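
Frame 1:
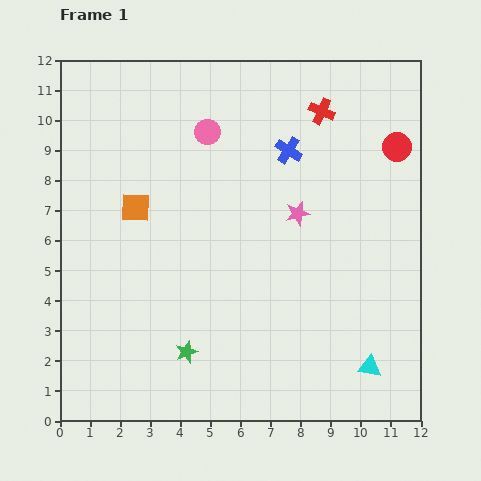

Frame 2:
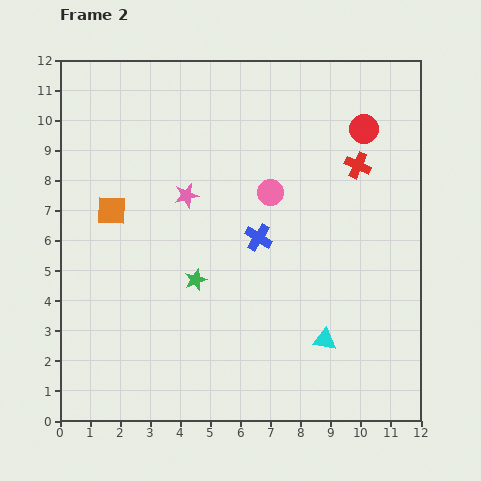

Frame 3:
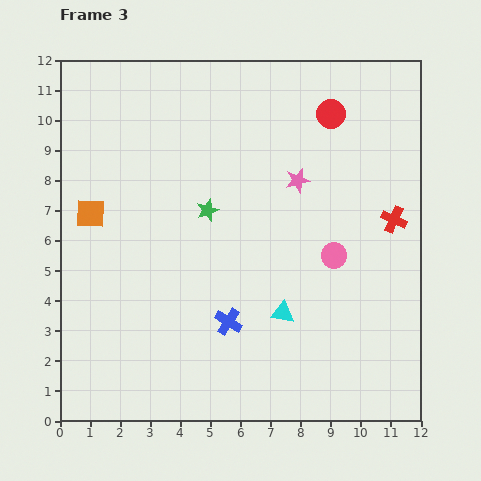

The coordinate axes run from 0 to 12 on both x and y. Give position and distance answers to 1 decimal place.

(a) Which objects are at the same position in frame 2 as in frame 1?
none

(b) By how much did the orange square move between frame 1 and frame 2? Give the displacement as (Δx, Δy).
(-0.8, -0.1)

The orange square was at (2.5, 7.1) in frame 1 and (1.7, 7.0) in frame 2.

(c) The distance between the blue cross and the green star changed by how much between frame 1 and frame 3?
-3.7

Distance in frame 1: 7.5. Distance in frame 3: 3.8.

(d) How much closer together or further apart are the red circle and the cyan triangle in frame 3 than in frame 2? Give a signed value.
-0.3

Distance in frame 2: 7.1. Distance in frame 3: 6.8.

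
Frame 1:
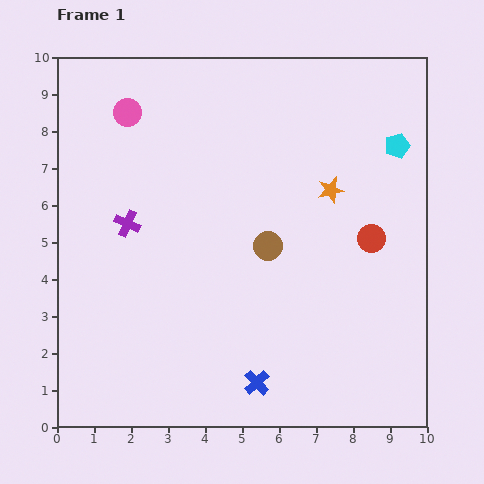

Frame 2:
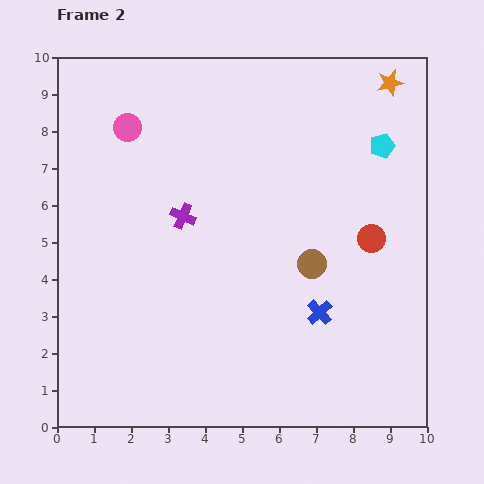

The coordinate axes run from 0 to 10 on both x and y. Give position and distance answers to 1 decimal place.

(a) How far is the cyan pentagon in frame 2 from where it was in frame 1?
0.4

The cyan pentagon moved from (9.2, 7.6) to (8.8, 7.6), a distance of √(0.4² + 0.0²) ≈ 0.4.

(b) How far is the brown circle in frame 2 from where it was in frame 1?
1.3

The brown circle moved from (5.7, 4.9) to (6.9, 4.4), a distance of √(1.2² + 0.5²) ≈ 1.3.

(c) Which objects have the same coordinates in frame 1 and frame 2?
the red circle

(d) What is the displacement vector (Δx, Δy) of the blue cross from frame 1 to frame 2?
(1.7, 1.9)

The blue cross was at (5.4, 1.2) in frame 1 and (7.1, 3.1) in frame 2.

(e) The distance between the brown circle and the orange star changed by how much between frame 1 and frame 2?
+3.0

Distance in frame 1: 2.3. Distance in frame 2: 5.3.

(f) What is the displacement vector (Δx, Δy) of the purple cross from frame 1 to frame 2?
(1.5, 0.2)

The purple cross was at (1.9, 5.5) in frame 1 and (3.4, 5.7) in frame 2.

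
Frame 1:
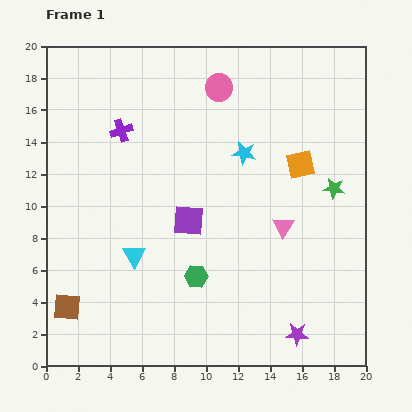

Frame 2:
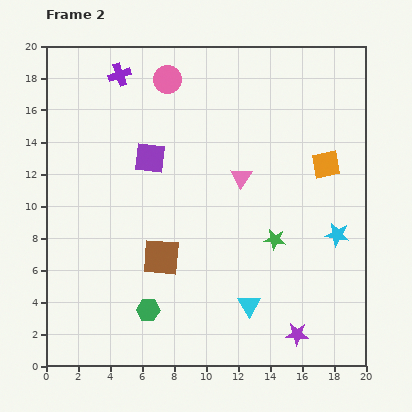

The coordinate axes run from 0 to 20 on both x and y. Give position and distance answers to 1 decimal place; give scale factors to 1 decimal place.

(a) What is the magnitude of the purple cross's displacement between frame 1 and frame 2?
3.5

The purple cross moved from (4.7, 14.7) to (4.6, 18.2), a distance of √(0.1² + 3.5²) ≈ 3.5.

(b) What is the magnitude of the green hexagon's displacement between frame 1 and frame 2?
3.7

The green hexagon moved from (9.4, 5.6) to (6.4, 3.5), a distance of √(3.0² + 2.1²) ≈ 3.7.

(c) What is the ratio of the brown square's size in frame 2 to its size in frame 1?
1.3×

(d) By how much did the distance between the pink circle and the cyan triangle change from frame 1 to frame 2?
+3.2

Distance in frame 1: 11.8. Distance in frame 2: 15.0.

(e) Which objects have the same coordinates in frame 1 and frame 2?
the purple star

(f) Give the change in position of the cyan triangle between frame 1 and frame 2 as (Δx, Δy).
(7.2, -3.1)

The cyan triangle was at (5.5, 6.9) in frame 1 and (12.7, 3.8) in frame 2.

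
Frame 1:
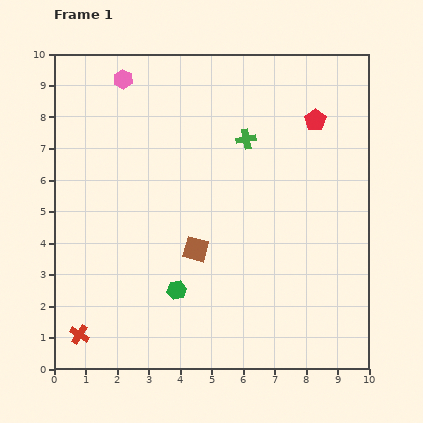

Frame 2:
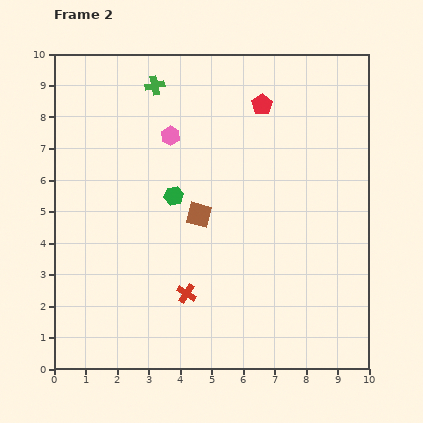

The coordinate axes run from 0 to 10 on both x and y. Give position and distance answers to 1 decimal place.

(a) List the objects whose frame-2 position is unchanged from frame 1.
none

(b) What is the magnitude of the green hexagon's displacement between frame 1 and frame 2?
3.0

The green hexagon moved from (3.9, 2.5) to (3.8, 5.5), a distance of √(0.1² + 3.0²) ≈ 3.0.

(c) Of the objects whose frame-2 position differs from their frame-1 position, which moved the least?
the brown square

(moved 1.1)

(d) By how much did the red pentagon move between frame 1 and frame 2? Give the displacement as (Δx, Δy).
(-1.7, 0.5)

The red pentagon was at (8.3, 7.9) in frame 1 and (6.6, 8.4) in frame 2.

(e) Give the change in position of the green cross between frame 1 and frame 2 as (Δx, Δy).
(-2.9, 1.7)

The green cross was at (6.1, 7.3) in frame 1 and (3.2, 9.0) in frame 2.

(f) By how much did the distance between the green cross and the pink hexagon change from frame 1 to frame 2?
-2.6

Distance in frame 1: 4.3. Distance in frame 2: 1.7.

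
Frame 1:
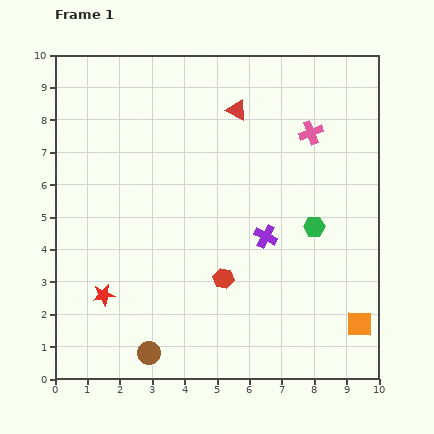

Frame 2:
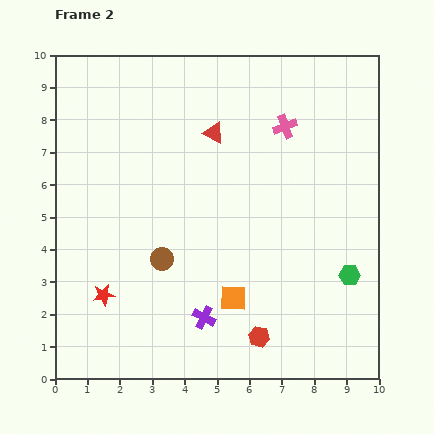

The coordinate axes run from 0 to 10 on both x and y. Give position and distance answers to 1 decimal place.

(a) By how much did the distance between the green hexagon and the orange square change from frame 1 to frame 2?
+0.4

Distance in frame 1: 3.3. Distance in frame 2: 3.7.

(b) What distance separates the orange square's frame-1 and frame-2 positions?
4.0

The orange square moved from (9.4, 1.7) to (5.5, 2.5), a distance of √(3.9² + 0.8²) ≈ 4.0.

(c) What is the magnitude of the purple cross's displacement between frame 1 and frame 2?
3.1

The purple cross moved from (6.5, 4.4) to (4.6, 1.9), a distance of √(1.9² + 2.5²) ≈ 3.1.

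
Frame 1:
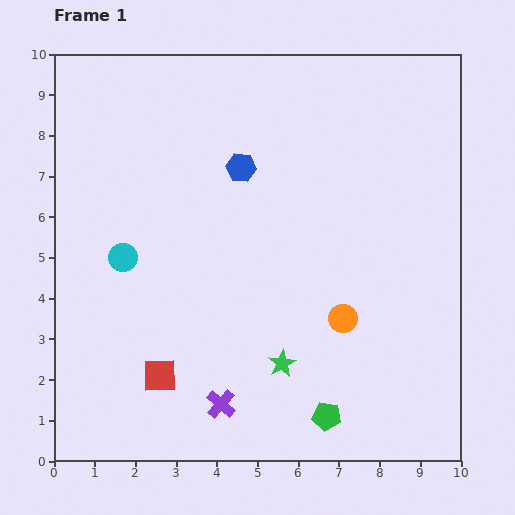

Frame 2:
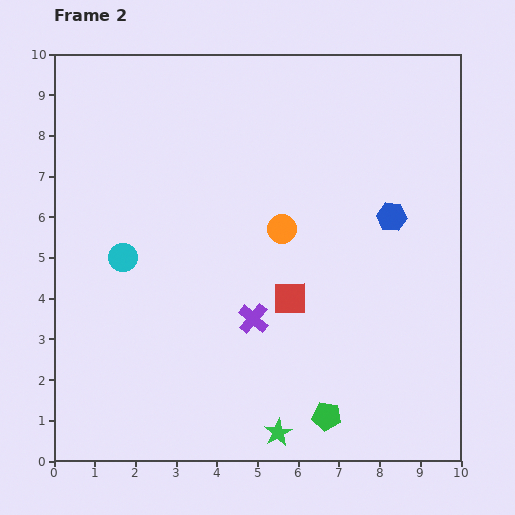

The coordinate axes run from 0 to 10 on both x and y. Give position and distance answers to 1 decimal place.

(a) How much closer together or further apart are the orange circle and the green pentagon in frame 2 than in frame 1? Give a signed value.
+2.3

Distance in frame 1: 2.4. Distance in frame 2: 4.7.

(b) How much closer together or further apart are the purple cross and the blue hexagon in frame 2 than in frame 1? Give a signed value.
-1.6

Distance in frame 1: 5.8. Distance in frame 2: 4.2.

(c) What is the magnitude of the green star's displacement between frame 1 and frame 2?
1.7

The green star moved from (5.6, 2.4) to (5.5, 0.7), a distance of √(0.1² + 1.7²) ≈ 1.7.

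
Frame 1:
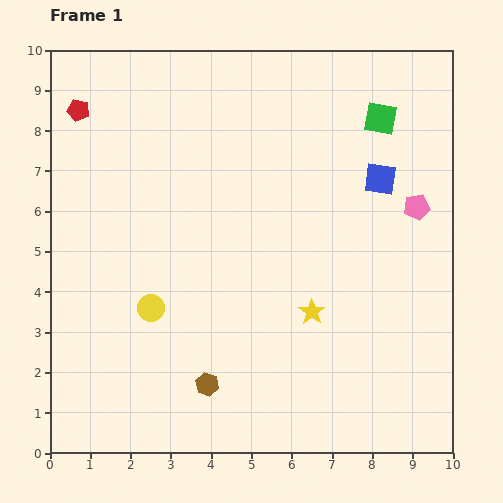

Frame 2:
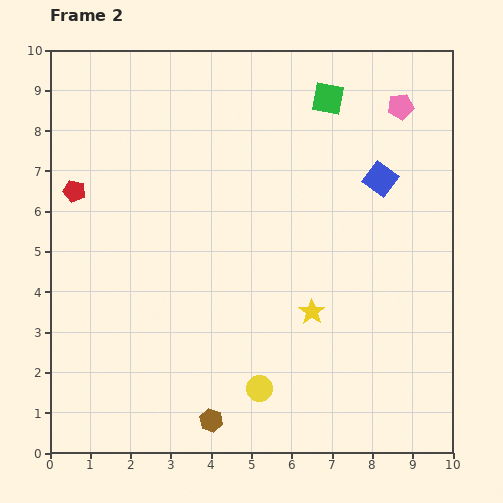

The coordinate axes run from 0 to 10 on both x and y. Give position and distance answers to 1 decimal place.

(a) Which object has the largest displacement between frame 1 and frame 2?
the yellow circle

(moved 3.4; next 2.5)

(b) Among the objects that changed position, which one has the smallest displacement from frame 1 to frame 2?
the brown hexagon

(moved 0.9)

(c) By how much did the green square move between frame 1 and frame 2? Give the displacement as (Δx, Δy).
(-1.3, 0.5)

The green square was at (8.2, 8.3) in frame 1 and (6.9, 8.8) in frame 2.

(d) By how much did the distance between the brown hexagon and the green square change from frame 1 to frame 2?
+0.6

Distance in frame 1: 7.9. Distance in frame 2: 8.5.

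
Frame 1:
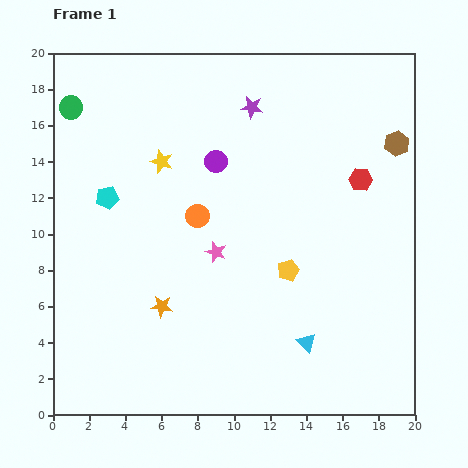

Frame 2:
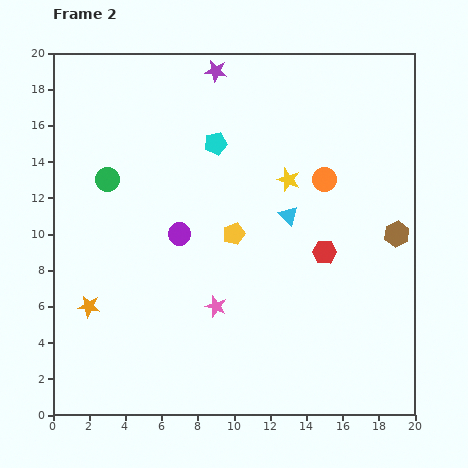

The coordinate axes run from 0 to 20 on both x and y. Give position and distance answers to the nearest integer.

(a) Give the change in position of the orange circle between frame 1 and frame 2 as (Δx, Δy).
(7, 2)

The orange circle was at (8, 11) in frame 1 and (15, 13) in frame 2.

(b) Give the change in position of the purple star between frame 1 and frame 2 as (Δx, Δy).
(-2, 2)

The purple star was at (11, 17) in frame 1 and (9, 19) in frame 2.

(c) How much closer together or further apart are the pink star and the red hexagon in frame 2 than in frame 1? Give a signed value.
-2

Distance in frame 1: 9. Distance in frame 2: 7.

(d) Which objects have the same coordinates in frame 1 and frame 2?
none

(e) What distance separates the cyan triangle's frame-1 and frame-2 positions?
7

The cyan triangle moved from (14, 4) to (13, 11), a distance of √(1² + 7²) ≈ 7.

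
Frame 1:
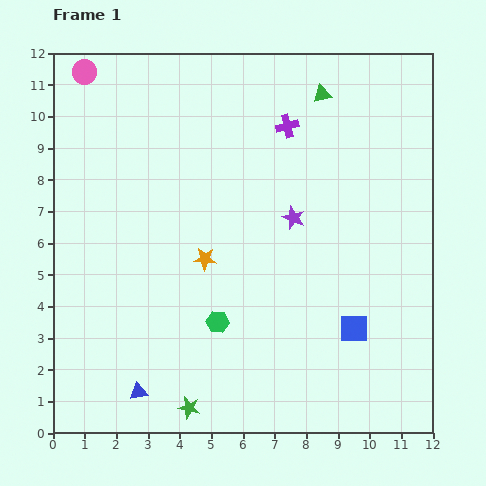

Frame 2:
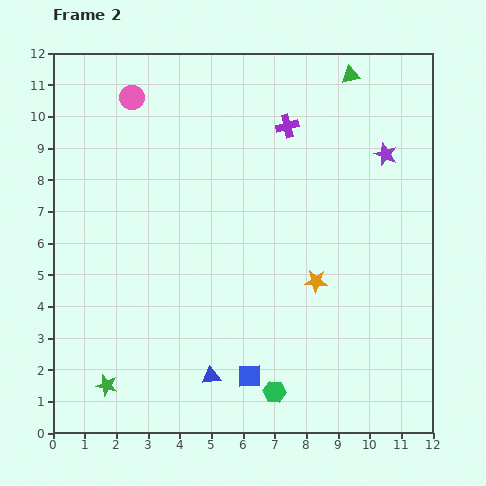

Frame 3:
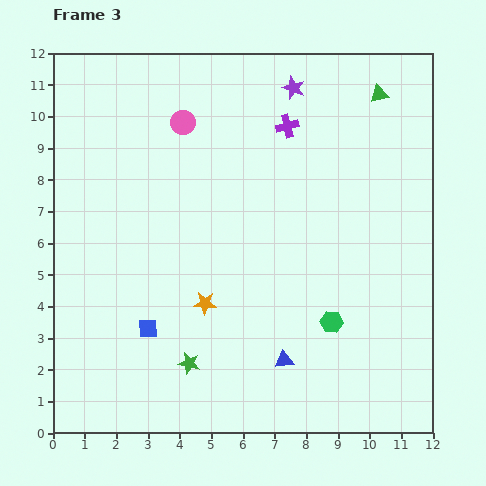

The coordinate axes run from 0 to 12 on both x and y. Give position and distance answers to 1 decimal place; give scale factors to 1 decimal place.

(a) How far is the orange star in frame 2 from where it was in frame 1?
3.6

The orange star moved from (4.8, 5.5) to (8.3, 4.8), a distance of √(3.5² + 0.7²) ≈ 3.6.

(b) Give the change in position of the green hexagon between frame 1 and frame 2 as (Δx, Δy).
(1.8, -2.2)

The green hexagon was at (5.2, 3.5) in frame 1 and (7.0, 1.3) in frame 2.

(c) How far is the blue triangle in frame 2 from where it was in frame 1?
2.4

The blue triangle moved from (2.7, 1.3) to (5.0, 1.8), a distance of √(2.3² + 0.5²) ≈ 2.4.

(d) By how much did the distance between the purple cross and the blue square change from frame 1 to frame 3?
+1.1

Distance in frame 1: 6.7. Distance in frame 3: 7.8.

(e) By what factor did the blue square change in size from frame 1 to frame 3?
0.7×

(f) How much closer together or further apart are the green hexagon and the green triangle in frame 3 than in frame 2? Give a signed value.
-2.9

Distance in frame 2: 10.3. Distance in frame 3: 7.4.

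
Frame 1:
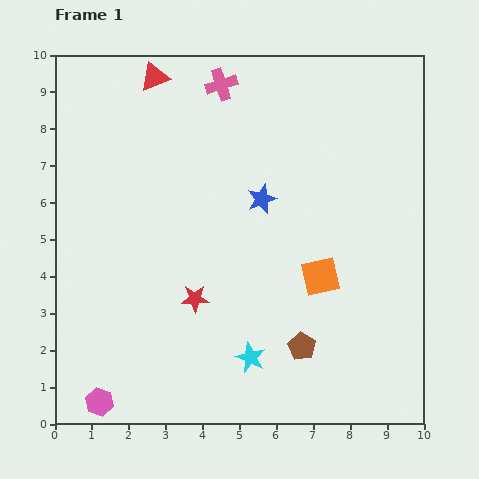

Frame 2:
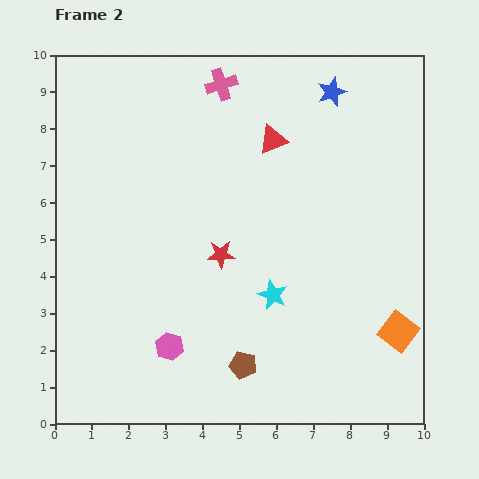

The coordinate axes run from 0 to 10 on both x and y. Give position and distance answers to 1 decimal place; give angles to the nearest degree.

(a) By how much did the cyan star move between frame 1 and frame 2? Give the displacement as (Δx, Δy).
(0.6, 1.7)

The cyan star was at (5.3, 1.8) in frame 1 and (5.9, 3.5) in frame 2.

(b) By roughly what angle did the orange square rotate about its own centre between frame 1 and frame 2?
40° counter-clockwise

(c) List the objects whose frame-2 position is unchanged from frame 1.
the pink cross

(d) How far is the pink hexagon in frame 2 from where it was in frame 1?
2.4

The pink hexagon moved from (1.2, 0.6) to (3.1, 2.1), a distance of √(1.9² + 1.5²) ≈ 2.4.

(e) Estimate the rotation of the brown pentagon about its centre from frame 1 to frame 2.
17° counter-clockwise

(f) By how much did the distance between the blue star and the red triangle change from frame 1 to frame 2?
-2.3

Distance in frame 1: 4.4. Distance in frame 2: 2.1.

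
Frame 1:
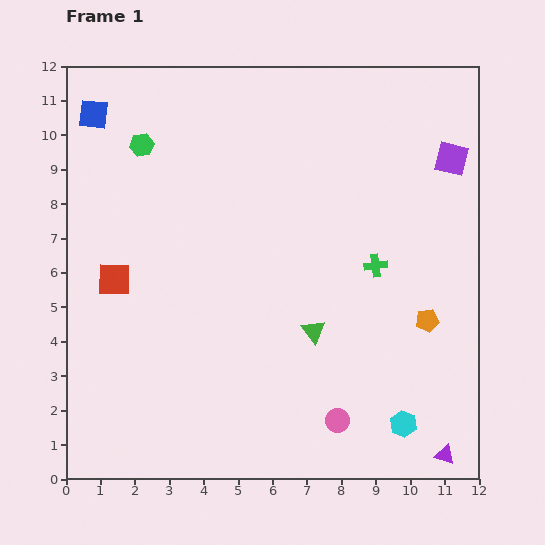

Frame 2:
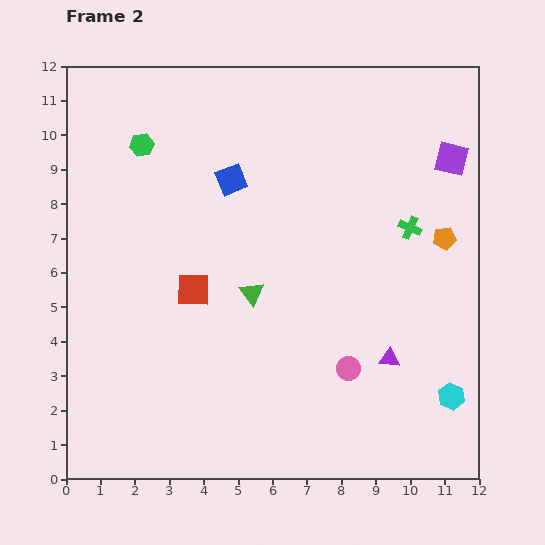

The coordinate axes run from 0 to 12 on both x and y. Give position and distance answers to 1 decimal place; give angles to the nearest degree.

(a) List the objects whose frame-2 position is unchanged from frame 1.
the purple square, the green hexagon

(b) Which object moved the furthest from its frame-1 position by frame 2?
the blue square

(moved 4.4; next 3.2)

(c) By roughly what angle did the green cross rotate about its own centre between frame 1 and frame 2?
31° clockwise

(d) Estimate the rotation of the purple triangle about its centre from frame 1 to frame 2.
15° counter-clockwise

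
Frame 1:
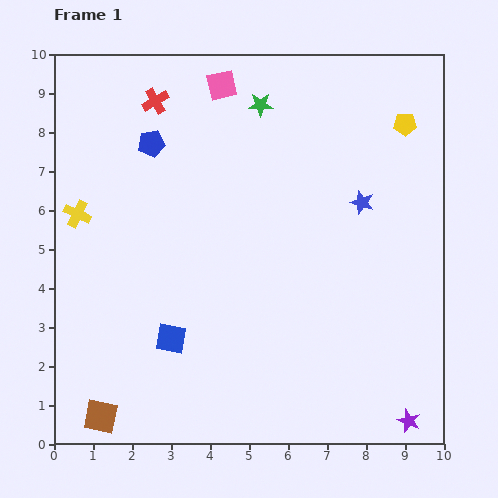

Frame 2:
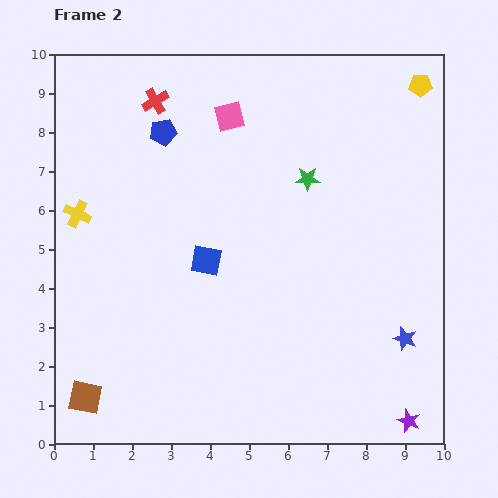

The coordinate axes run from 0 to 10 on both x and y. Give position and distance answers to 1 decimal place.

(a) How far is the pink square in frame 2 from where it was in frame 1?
0.8

The pink square moved from (4.3, 9.2) to (4.5, 8.4), a distance of √(0.2² + 0.8²) ≈ 0.8.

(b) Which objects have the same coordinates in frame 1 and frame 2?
the purple star, the red cross, the yellow cross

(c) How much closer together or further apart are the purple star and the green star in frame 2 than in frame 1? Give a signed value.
-2.2

Distance in frame 1: 8.9. Distance in frame 2: 6.7.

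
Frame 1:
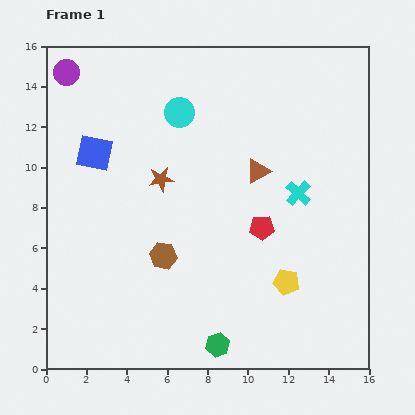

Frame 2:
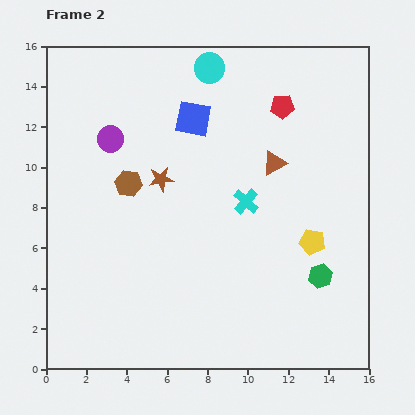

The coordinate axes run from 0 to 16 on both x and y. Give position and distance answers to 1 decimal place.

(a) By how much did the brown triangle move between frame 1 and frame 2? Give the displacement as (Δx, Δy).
(0.8, 0.4)

The brown triangle was at (10.5, 9.8) in frame 1 and (11.3, 10.2) in frame 2.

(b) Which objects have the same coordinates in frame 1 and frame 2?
the brown star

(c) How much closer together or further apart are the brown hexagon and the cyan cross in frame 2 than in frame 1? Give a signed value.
-1.5

Distance in frame 1: 7.4. Distance in frame 2: 5.9.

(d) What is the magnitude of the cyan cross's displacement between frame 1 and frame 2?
2.6

The cyan cross moved from (12.5, 8.7) to (9.9, 8.3), a distance of √(2.6² + 0.4²) ≈ 2.6.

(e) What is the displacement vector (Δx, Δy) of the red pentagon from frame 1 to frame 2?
(1.0, 6.0)

The red pentagon was at (10.7, 7.0) in frame 1 and (11.7, 13.0) in frame 2.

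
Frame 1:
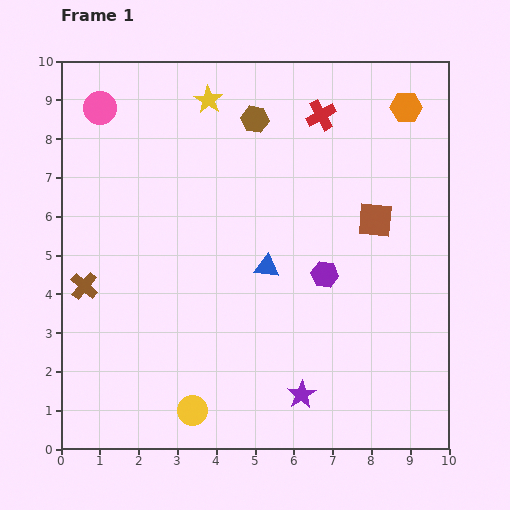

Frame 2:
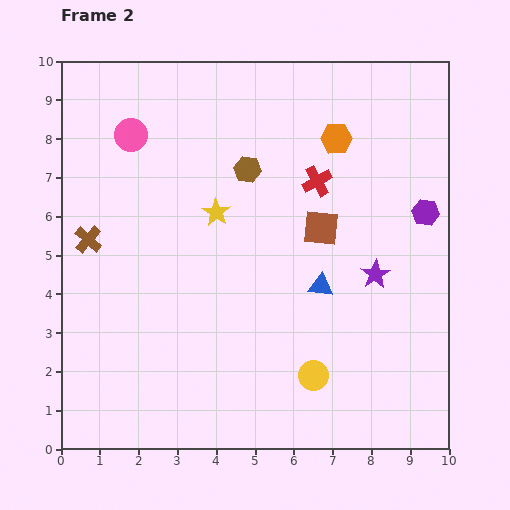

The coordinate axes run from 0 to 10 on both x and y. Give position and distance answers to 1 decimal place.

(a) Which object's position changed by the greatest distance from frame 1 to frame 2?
the purple star

(moved 3.6; next 3.2)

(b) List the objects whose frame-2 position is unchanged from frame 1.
none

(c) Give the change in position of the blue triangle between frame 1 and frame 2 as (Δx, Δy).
(1.4, -0.5)

The blue triangle was at (5.3, 4.7) in frame 1 and (6.7, 4.2) in frame 2.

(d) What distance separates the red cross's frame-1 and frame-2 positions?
1.7

The red cross moved from (6.7, 8.6) to (6.6, 6.9), a distance of √(0.1² + 1.7²) ≈ 1.7.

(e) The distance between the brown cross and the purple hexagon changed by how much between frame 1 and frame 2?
+2.5

Distance in frame 1: 6.2. Distance in frame 2: 8.7.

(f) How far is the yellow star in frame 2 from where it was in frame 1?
2.9

The yellow star moved from (3.8, 9.0) to (4.0, 6.1), a distance of √(0.2² + 2.9²) ≈ 2.9.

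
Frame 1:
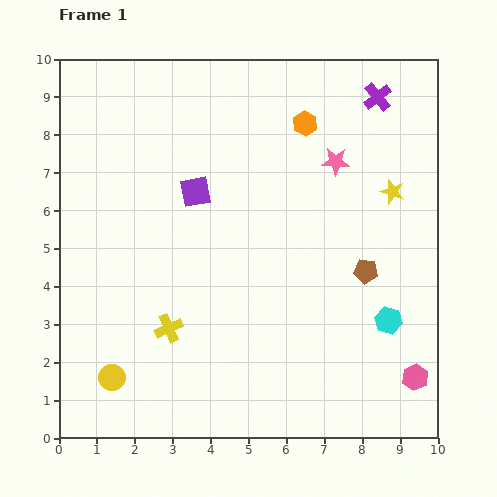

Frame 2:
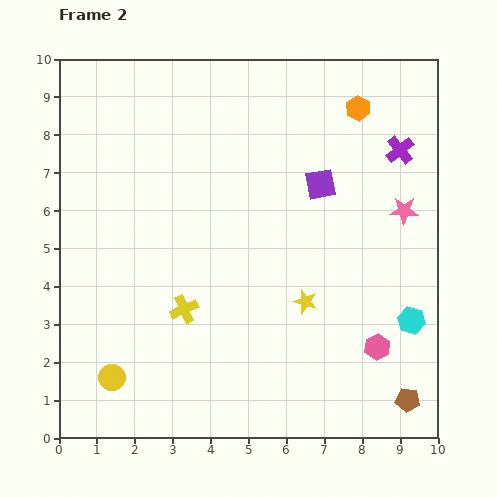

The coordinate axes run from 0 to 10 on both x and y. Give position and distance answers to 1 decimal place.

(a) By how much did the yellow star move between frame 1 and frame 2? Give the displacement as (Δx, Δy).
(-2.3, -2.9)

The yellow star was at (8.8, 6.5) in frame 1 and (6.5, 3.6) in frame 2.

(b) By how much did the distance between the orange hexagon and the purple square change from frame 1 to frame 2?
-1.2

Distance in frame 1: 3.4. Distance in frame 2: 2.2.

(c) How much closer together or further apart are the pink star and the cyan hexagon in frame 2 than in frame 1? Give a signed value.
-1.5

Distance in frame 1: 4.4. Distance in frame 2: 2.9.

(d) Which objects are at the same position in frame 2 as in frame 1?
the yellow circle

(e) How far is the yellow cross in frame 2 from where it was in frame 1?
0.6

The yellow cross moved from (2.9, 2.9) to (3.3, 3.4), a distance of √(0.4² + 0.5²) ≈ 0.6.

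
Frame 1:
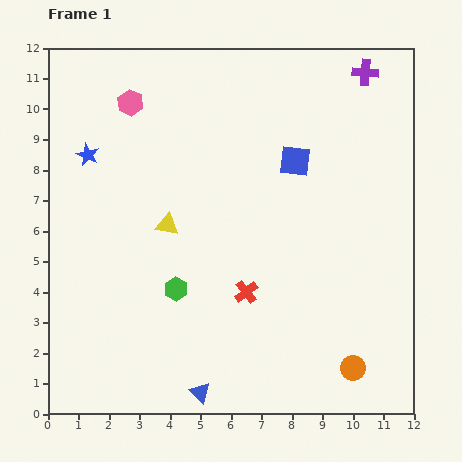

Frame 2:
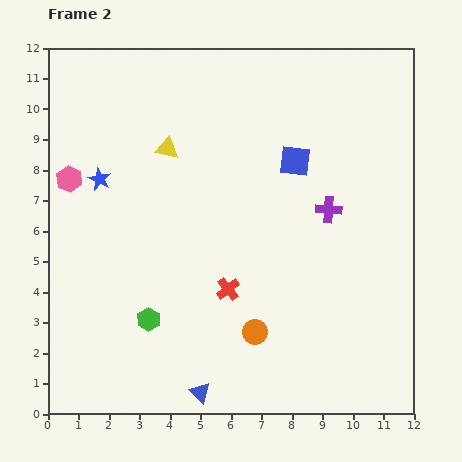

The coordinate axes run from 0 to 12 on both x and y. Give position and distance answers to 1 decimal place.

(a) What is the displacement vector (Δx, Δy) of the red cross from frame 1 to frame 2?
(-0.6, 0.1)

The red cross was at (6.5, 4.0) in frame 1 and (5.9, 4.1) in frame 2.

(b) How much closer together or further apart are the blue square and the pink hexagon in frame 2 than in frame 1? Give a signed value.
+1.7

Distance in frame 1: 5.7. Distance in frame 2: 7.4.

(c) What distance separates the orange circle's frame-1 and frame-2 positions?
3.4

The orange circle moved from (10.0, 1.5) to (6.8, 2.7), a distance of √(3.2² + 1.2²) ≈ 3.4.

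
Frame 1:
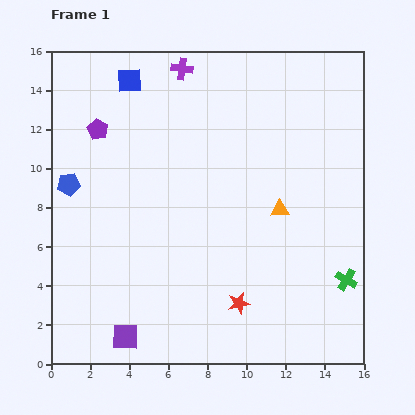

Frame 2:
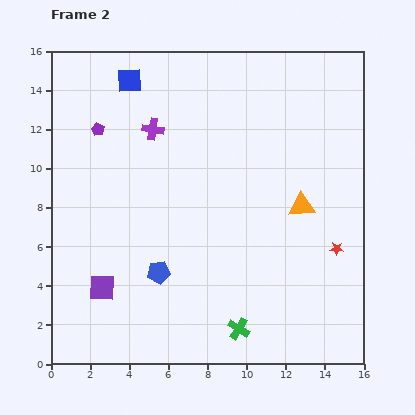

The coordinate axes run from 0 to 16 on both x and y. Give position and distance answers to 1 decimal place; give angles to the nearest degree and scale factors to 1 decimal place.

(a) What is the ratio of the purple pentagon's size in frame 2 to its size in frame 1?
0.6×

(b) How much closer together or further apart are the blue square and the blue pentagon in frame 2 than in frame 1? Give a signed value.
+3.8

Distance in frame 1: 6.1. Distance in frame 2: 9.9.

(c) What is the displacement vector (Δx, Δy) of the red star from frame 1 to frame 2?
(5.0, 2.8)

The red star was at (9.6, 3.1) in frame 1 and (14.6, 5.9) in frame 2.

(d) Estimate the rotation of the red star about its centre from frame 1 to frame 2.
19° clockwise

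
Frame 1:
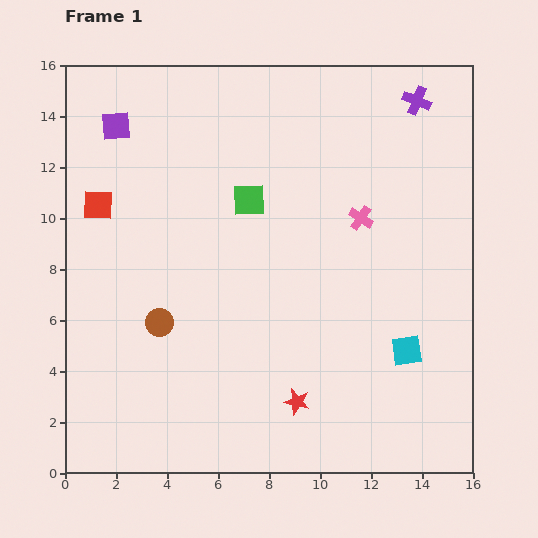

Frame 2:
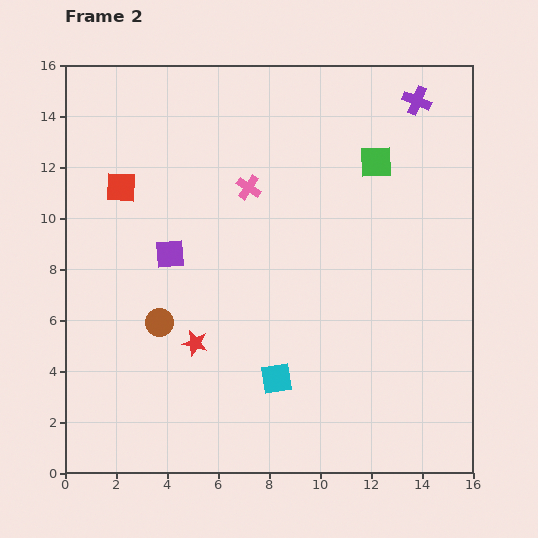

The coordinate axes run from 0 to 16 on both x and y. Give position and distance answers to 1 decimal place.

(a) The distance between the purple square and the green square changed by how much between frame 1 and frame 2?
+2.9

Distance in frame 1: 6.0. Distance in frame 2: 8.9.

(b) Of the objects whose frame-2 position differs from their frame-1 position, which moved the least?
the red square

(moved 1.1)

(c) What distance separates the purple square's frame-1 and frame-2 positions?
5.4

The purple square moved from (2.0, 13.6) to (4.1, 8.6), a distance of √(2.1² + 5.0²) ≈ 5.4.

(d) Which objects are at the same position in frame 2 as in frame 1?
the brown circle, the purple cross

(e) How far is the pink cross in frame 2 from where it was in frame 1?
4.6

The pink cross moved from (11.6, 10.0) to (7.2, 11.2), a distance of √(4.4² + 1.2²) ≈ 4.6.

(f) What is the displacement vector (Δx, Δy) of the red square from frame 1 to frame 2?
(0.9, 0.7)

The red square was at (1.3, 10.5) in frame 1 and (2.2, 11.2) in frame 2.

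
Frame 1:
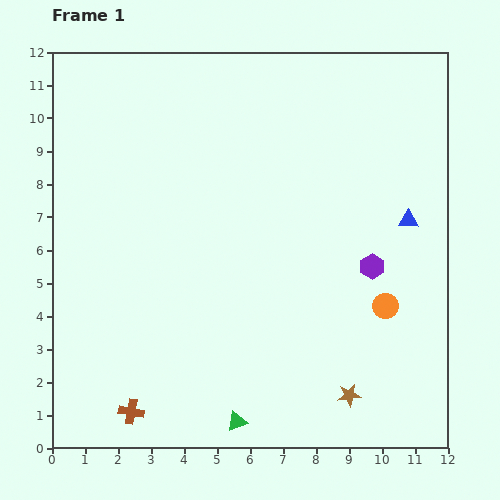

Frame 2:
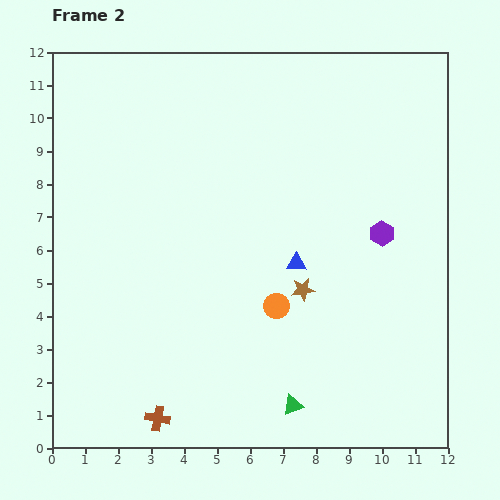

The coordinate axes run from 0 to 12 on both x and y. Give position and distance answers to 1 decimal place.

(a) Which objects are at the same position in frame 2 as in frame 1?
none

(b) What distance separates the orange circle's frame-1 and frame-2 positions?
3.3

The orange circle moved from (10.1, 4.3) to (6.8, 4.3), a distance of √(3.3² + 0.0²) ≈ 3.3.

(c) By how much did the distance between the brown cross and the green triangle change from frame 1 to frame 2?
+0.9

Distance in frame 1: 3.2. Distance in frame 2: 4.1.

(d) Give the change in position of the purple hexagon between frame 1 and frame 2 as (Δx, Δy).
(0.3, 1.0)

The purple hexagon was at (9.7, 5.5) in frame 1 and (10.0, 6.5) in frame 2.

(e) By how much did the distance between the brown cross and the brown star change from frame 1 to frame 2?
-0.7

Distance in frame 1: 6.6. Distance in frame 2: 5.9.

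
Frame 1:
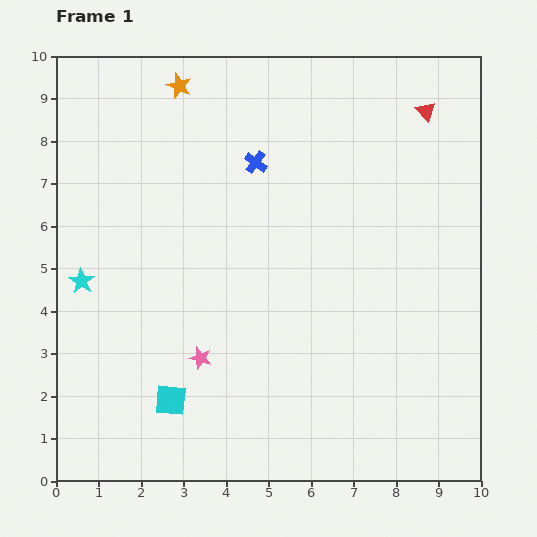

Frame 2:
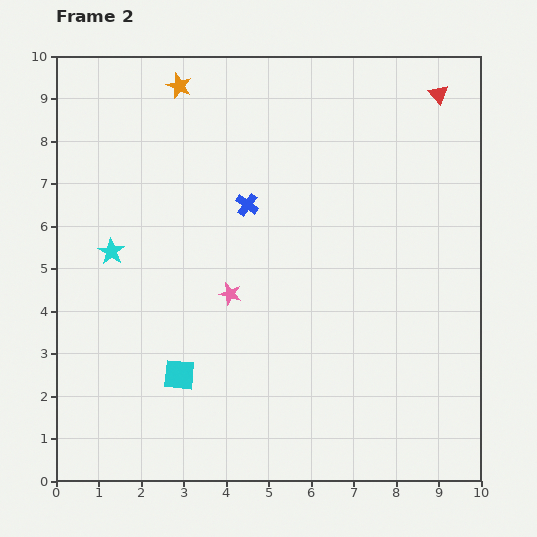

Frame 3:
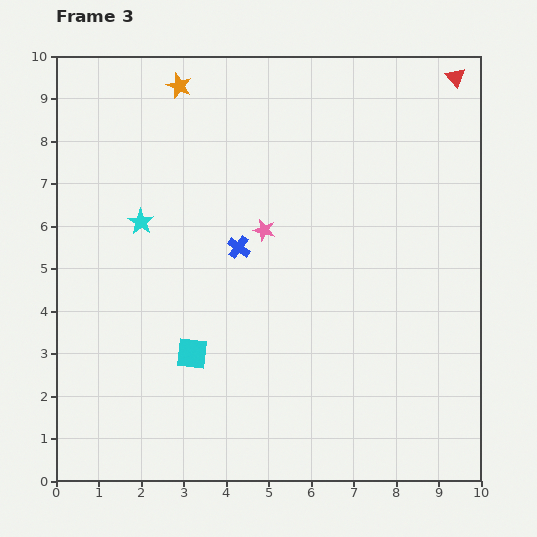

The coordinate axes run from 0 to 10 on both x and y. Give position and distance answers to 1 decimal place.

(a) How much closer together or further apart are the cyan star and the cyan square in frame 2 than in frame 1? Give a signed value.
-0.2

Distance in frame 1: 3.5. Distance in frame 2: 3.3.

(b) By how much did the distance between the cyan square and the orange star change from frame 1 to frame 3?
-1.1

Distance in frame 1: 7.4. Distance in frame 3: 6.3.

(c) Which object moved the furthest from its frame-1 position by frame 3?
the pink star

(moved 3.4; next 2.0)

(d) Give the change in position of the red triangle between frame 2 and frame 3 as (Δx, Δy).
(0.4, 0.4)

The red triangle was at (9.0, 9.1) in frame 2 and (9.4, 9.5) in frame 3.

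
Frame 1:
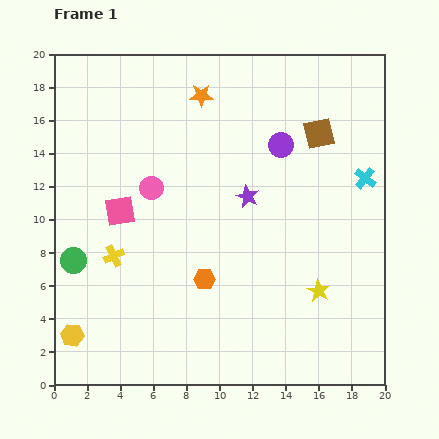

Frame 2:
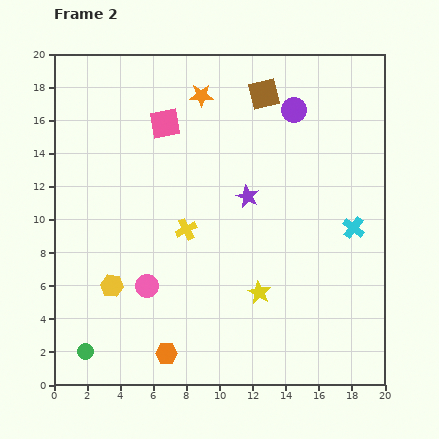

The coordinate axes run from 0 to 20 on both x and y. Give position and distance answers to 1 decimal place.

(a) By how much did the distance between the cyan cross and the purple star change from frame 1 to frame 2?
-0.5

Distance in frame 1: 7.2. Distance in frame 2: 6.7.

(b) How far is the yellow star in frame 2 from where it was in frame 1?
3.6

The yellow star moved from (16.0, 5.7) to (12.4, 5.6), a distance of √(3.6² + 0.1²) ≈ 3.6.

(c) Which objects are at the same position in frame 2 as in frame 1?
the orange star, the purple star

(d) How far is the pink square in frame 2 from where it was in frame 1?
5.9

The pink square moved from (4.0, 10.5) to (6.7, 15.8), a distance of √(2.7² + 5.3²) ≈ 5.9.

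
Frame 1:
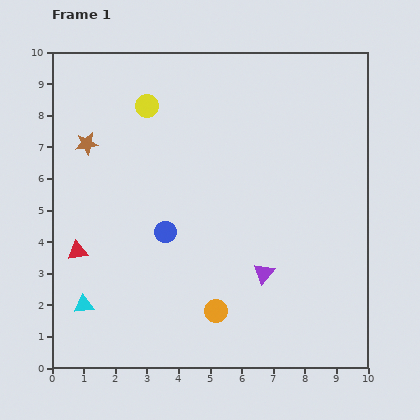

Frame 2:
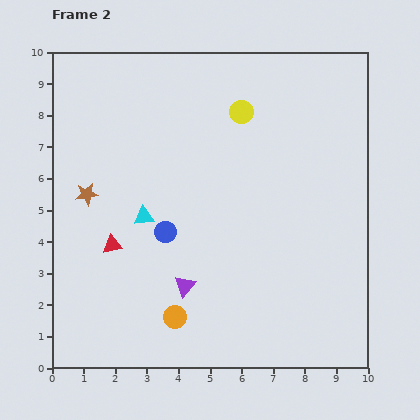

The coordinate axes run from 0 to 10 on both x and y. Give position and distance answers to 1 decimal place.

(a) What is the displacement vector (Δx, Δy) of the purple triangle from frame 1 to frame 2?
(-2.5, -0.4)

The purple triangle was at (6.7, 3.0) in frame 1 and (4.2, 2.6) in frame 2.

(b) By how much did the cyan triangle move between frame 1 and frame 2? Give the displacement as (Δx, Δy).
(1.9, 2.8)

The cyan triangle was at (1.0, 2.0) in frame 1 and (2.9, 4.8) in frame 2.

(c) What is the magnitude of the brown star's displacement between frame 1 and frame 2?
1.6

The brown star moved from (1.1, 7.1) to (1.1, 5.5), a distance of √(0.0² + 1.6²) ≈ 1.6.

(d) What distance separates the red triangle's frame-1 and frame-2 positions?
1.1

The red triangle moved from (0.8, 3.7) to (1.9, 3.9), a distance of √(1.1² + 0.2²) ≈ 1.1.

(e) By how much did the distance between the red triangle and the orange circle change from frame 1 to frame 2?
-1.8

Distance in frame 1: 4.8. Distance in frame 2: 3.0.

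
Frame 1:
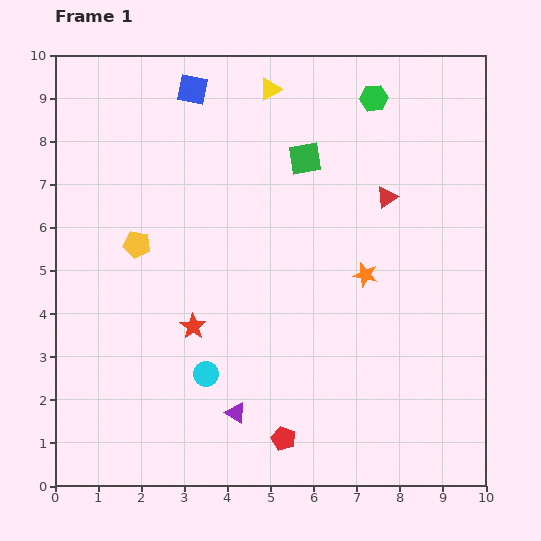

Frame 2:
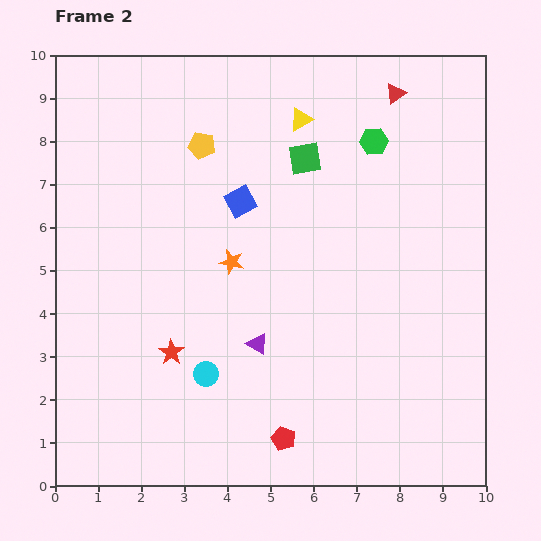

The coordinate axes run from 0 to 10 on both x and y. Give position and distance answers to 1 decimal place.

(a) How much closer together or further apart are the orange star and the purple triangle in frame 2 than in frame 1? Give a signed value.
-2.4

Distance in frame 1: 4.4. Distance in frame 2: 2.0.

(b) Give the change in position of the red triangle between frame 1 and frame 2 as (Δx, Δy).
(0.2, 2.4)

The red triangle was at (7.7, 6.7) in frame 1 and (7.9, 9.1) in frame 2.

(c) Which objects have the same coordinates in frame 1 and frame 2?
the red pentagon, the green square, the cyan circle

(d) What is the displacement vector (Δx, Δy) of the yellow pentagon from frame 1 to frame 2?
(1.5, 2.3)

The yellow pentagon was at (1.9, 5.6) in frame 1 and (3.4, 7.9) in frame 2.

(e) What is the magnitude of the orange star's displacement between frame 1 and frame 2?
3.1

The orange star moved from (7.2, 4.9) to (4.1, 5.2), a distance of √(3.1² + 0.3²) ≈ 3.1.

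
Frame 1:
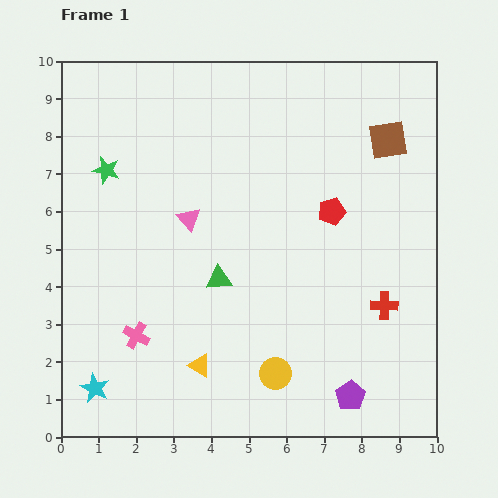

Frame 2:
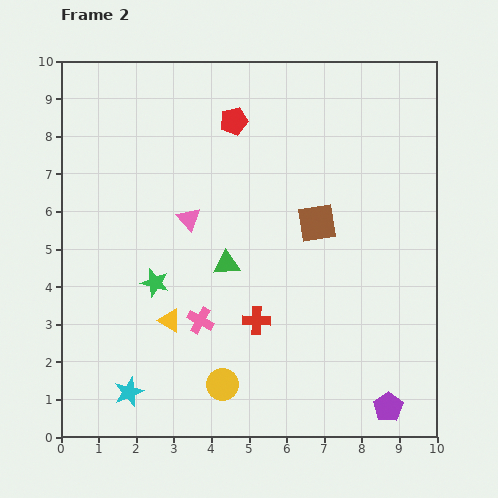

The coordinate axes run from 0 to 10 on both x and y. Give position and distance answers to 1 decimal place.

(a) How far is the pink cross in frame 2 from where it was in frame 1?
1.7

The pink cross moved from (2.0, 2.7) to (3.7, 3.1), a distance of √(1.7² + 0.4²) ≈ 1.7.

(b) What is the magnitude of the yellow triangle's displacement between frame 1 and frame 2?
1.4

The yellow triangle moved from (3.7, 1.9) to (2.9, 3.1), a distance of √(0.8² + 1.2²) ≈ 1.4.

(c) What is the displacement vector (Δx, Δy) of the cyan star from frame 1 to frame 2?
(0.9, -0.1)

The cyan star was at (0.9, 1.3) in frame 1 and (1.8, 1.2) in frame 2.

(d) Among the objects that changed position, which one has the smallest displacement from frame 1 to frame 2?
the green triangle

(moved 0.4)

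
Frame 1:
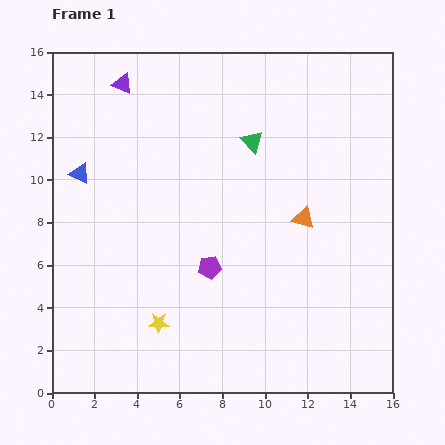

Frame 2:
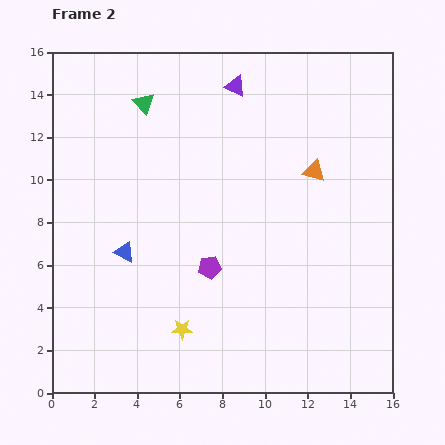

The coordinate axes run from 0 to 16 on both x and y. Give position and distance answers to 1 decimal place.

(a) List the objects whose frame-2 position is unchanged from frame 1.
the purple pentagon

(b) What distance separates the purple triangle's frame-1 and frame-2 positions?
5.3

The purple triangle moved from (3.3, 14.5) to (8.6, 14.4), a distance of √(5.3² + 0.1²) ≈ 5.3.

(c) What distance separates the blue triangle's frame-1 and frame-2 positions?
4.3

The blue triangle moved from (1.3, 10.3) to (3.4, 6.6), a distance of √(2.1² + 3.7²) ≈ 4.3.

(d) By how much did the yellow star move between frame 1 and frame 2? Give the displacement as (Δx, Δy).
(1.1, -0.3)

The yellow star was at (5.0, 3.3) in frame 1 and (6.1, 3.0) in frame 2.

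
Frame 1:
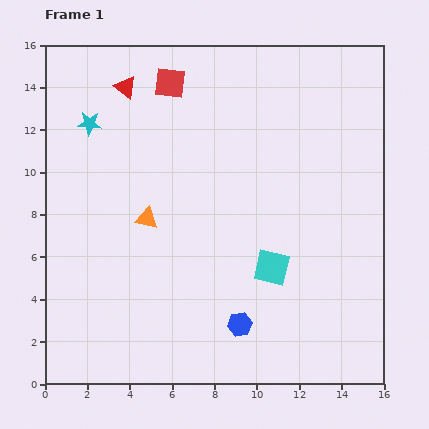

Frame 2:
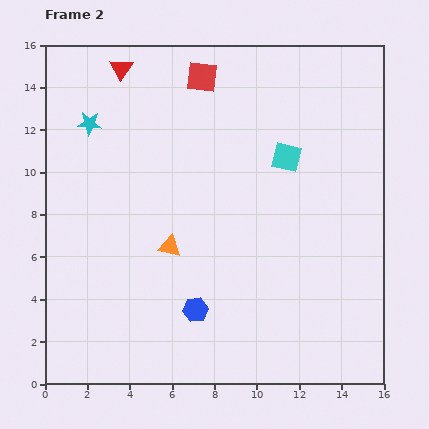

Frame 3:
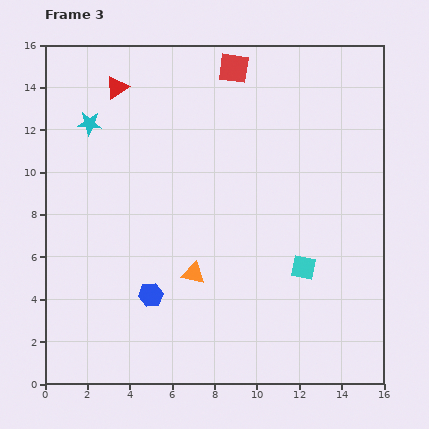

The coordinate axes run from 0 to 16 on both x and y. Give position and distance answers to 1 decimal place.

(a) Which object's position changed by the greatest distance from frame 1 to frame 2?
the cyan square

(moved 5.2; next 2.2)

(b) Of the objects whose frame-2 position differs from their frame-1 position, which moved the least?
the red triangle

(moved 0.9)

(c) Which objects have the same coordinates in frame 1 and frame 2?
the cyan star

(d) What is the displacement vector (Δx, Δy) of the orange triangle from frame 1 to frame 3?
(2.2, -2.6)

The orange triangle was at (4.8, 7.8) in frame 1 and (7.0, 5.2) in frame 3.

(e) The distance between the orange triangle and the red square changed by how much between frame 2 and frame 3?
+1.8

Distance in frame 2: 8.1. Distance in frame 3: 9.9.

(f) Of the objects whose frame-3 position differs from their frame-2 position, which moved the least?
the red triangle

(moved 0.9)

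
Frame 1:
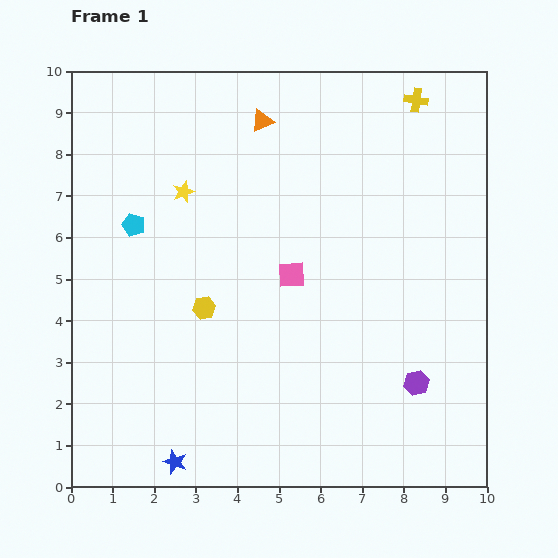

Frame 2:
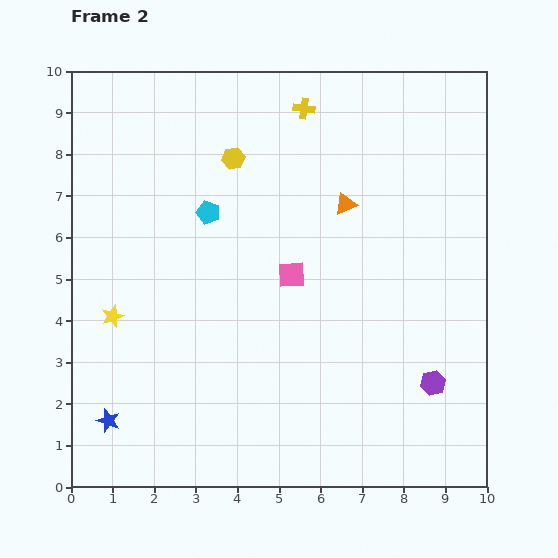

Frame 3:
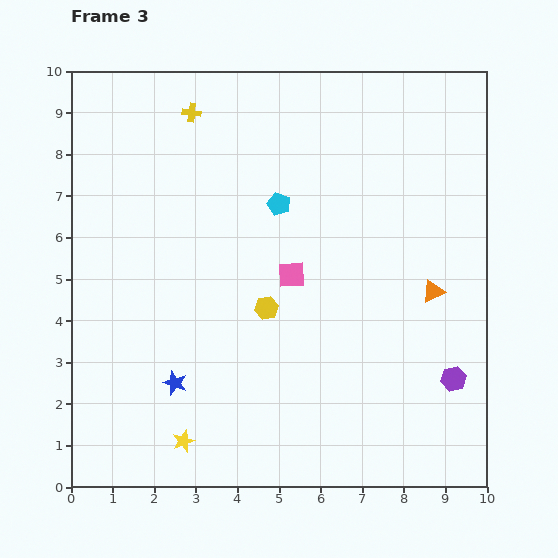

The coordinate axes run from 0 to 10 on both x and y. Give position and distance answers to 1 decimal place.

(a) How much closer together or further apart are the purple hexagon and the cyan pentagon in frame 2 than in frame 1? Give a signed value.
-1.0

Distance in frame 1: 7.8. Distance in frame 2: 6.8.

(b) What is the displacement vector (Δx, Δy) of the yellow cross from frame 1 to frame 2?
(-2.7, -0.2)

The yellow cross was at (8.3, 9.3) in frame 1 and (5.6, 9.1) in frame 2.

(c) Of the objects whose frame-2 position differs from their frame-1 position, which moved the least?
the purple hexagon

(moved 0.4)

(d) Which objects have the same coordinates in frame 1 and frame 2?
the pink square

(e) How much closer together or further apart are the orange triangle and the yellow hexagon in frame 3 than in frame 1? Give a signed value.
-0.7

Distance in frame 1: 4.7. Distance in frame 3: 4.0.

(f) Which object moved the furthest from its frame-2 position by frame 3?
the yellow hexagon

(moved 3.7; next 3.4)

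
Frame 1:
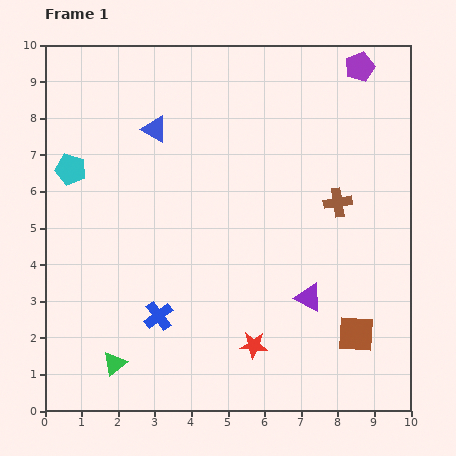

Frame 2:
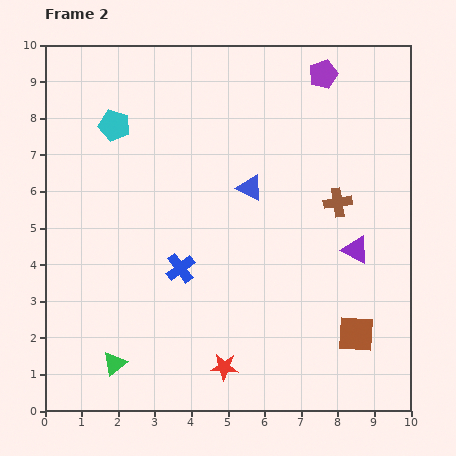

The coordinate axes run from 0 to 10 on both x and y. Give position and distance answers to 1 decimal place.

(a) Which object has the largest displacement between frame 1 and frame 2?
the blue triangle

(moved 3.1; next 1.8)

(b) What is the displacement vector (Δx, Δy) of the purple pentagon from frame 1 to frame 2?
(-1.0, -0.2)

The purple pentagon was at (8.6, 9.4) in frame 1 and (7.6, 9.2) in frame 2.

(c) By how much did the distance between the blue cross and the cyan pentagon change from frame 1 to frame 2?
-0.4

Distance in frame 1: 4.7. Distance in frame 2: 4.3.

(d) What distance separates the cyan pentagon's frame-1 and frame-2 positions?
1.7

The cyan pentagon moved from (0.7, 6.6) to (1.9, 7.8), a distance of √(1.2² + 1.2²) ≈ 1.7.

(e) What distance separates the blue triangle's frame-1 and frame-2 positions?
3.1

The blue triangle moved from (3.0, 7.7) to (5.6, 6.1), a distance of √(2.6² + 1.6²) ≈ 3.1.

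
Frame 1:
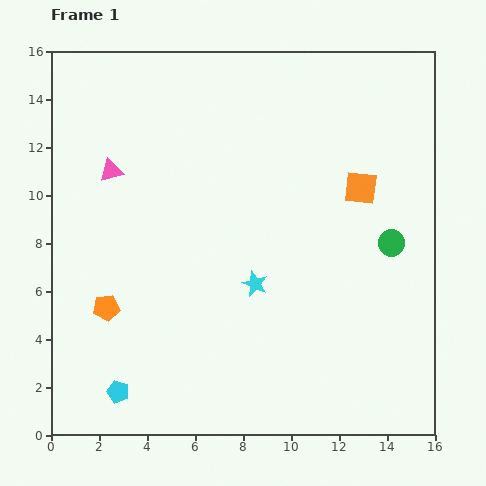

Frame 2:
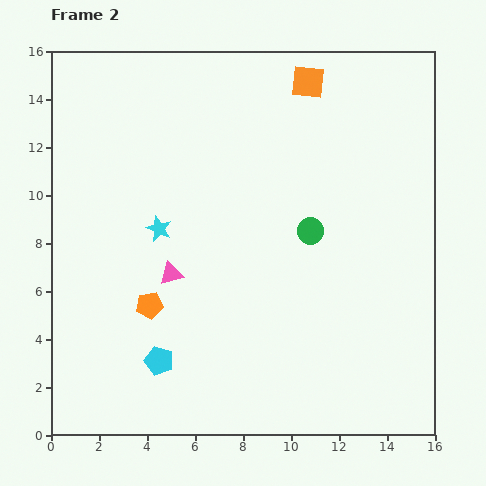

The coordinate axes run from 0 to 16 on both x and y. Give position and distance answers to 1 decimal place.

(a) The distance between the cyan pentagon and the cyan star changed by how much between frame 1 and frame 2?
-1.8

Distance in frame 1: 7.3. Distance in frame 2: 5.5.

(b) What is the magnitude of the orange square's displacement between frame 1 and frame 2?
4.9

The orange square moved from (12.9, 10.3) to (10.7, 14.7), a distance of √(2.2² + 4.4²) ≈ 4.9.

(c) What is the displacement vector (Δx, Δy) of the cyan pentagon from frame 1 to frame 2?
(1.7, 1.3)

The cyan pentagon was at (2.8, 1.8) in frame 1 and (4.5, 3.1) in frame 2.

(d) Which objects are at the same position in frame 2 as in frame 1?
none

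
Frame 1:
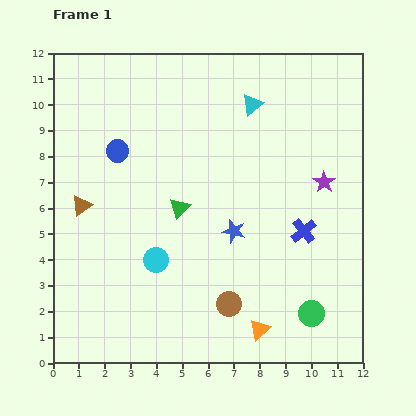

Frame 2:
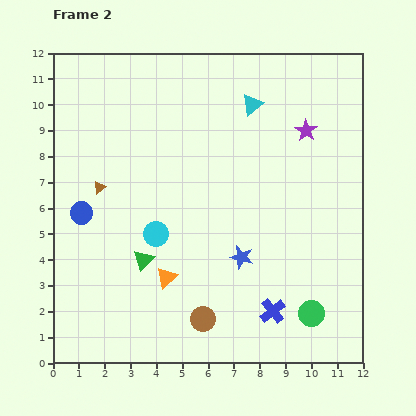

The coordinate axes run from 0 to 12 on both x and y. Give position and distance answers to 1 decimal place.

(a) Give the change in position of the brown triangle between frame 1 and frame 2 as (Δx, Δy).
(0.7, 0.7)

The brown triangle was at (1.1, 6.1) in frame 1 and (1.8, 6.8) in frame 2.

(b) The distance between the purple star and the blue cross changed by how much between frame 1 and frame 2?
+5.0

Distance in frame 1: 2.1. Distance in frame 2: 7.1.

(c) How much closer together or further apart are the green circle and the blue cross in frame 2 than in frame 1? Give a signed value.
-1.7

Distance in frame 1: 3.2. Distance in frame 2: 1.5.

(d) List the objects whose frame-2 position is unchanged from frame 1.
the cyan triangle, the green circle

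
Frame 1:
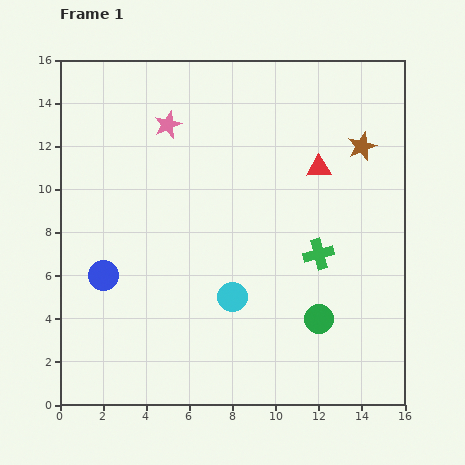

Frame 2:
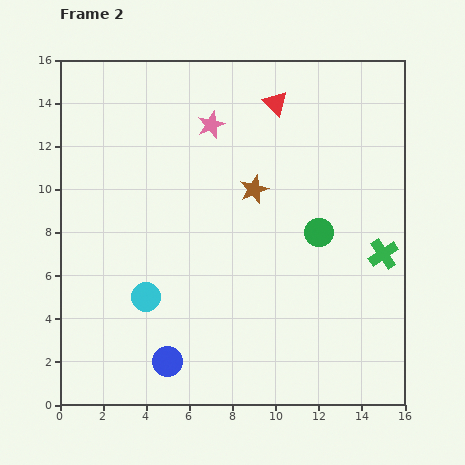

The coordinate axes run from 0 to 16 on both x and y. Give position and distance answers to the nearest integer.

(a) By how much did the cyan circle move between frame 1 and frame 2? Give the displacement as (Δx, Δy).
(-4, 0)

The cyan circle was at (8, 5) in frame 1 and (4, 5) in frame 2.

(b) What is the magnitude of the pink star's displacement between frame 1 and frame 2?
2

The pink star moved from (5, 13) to (7, 13), a distance of √(2² + 0²) ≈ 2.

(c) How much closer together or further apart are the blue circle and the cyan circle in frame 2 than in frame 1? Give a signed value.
-3

Distance in frame 1: 6. Distance in frame 2: 3.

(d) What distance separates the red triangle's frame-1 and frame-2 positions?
4

The red triangle moved from (12, 11) to (10, 14), a distance of √(2² + 3²) ≈ 4.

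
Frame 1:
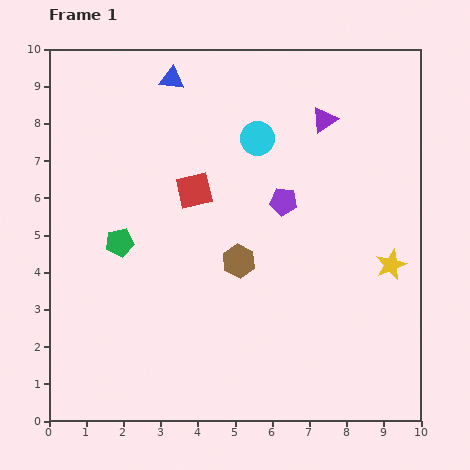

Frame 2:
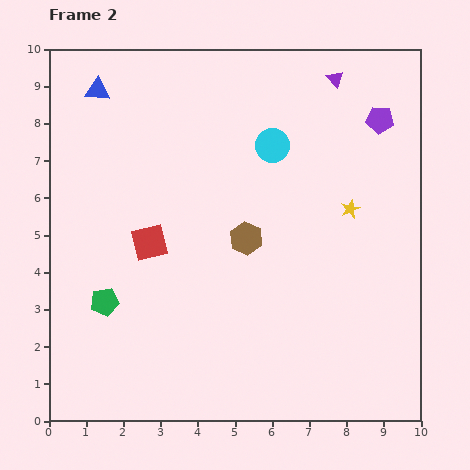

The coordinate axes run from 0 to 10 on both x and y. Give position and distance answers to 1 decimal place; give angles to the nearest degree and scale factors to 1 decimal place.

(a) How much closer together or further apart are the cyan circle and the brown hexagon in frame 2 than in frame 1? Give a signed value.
-0.7

Distance in frame 1: 3.3. Distance in frame 2: 2.6.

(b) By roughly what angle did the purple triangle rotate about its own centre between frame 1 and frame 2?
37° counter-clockwise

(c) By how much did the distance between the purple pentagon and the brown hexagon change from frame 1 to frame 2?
+2.8

Distance in frame 1: 2.0. Distance in frame 2: 4.8.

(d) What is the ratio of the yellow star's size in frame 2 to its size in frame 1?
0.6×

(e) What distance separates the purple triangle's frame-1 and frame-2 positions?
1.1

The purple triangle moved from (7.4, 8.1) to (7.7, 9.2), a distance of √(0.3² + 1.1²) ≈ 1.1.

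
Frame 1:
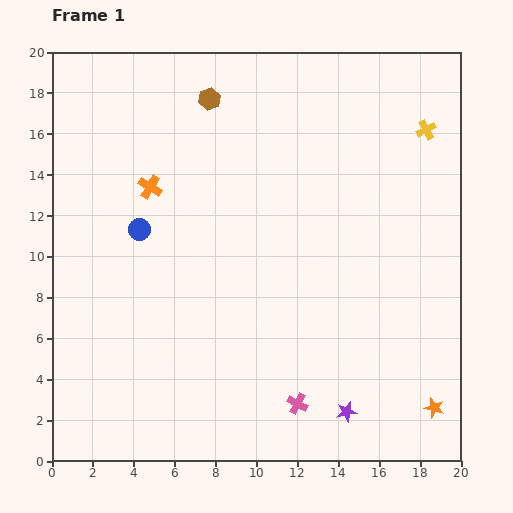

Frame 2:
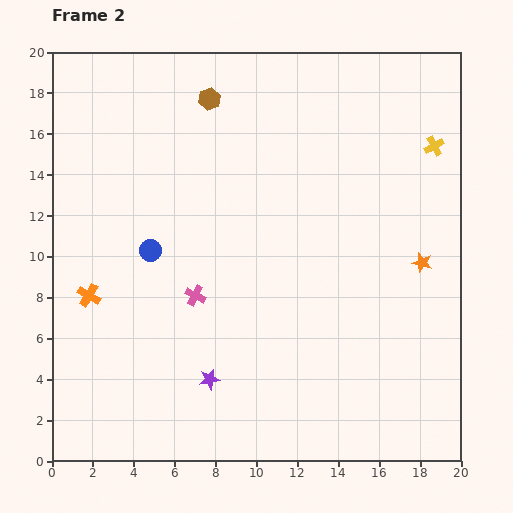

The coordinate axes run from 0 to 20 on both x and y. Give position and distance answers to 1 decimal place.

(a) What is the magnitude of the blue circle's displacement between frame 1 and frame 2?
1.1

The blue circle moved from (4.3, 11.3) to (4.8, 10.3), a distance of √(0.5² + 1.0²) ≈ 1.1.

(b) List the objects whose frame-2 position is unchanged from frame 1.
the brown hexagon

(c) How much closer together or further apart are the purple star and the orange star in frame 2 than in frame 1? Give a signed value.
+7.6

Distance in frame 1: 4.3. Distance in frame 2: 11.9.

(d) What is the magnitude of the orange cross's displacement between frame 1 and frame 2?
6.1

The orange cross moved from (4.8, 13.4) to (1.8, 8.1), a distance of √(3.0² + 5.3²) ≈ 6.1.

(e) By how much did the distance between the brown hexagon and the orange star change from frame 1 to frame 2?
-5.6

Distance in frame 1: 18.7. Distance in frame 2: 13.1.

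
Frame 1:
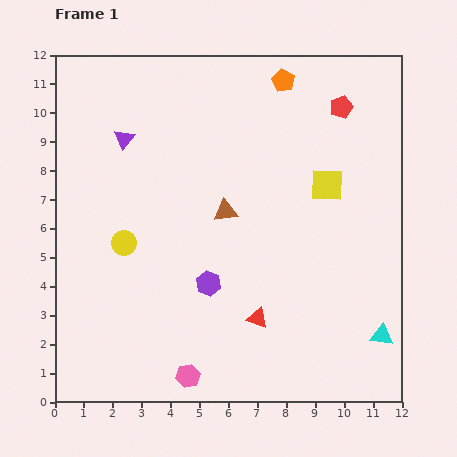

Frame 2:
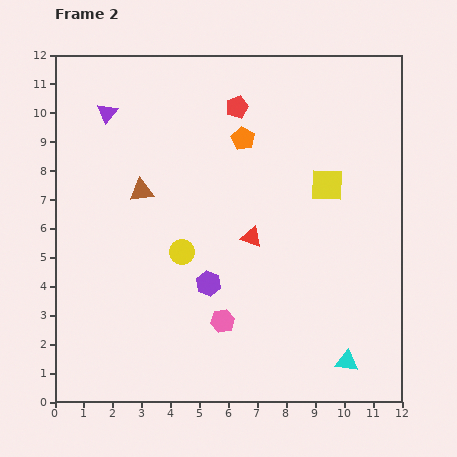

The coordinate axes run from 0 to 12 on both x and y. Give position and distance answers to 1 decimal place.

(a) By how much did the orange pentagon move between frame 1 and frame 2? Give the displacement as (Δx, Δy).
(-1.4, -2.0)

The orange pentagon was at (7.9, 11.1) in frame 1 and (6.5, 9.1) in frame 2.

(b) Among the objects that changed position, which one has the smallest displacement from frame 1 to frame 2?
the purple triangle

(moved 1.1)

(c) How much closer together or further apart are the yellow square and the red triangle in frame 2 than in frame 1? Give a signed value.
-2.0

Distance in frame 1: 5.2. Distance in frame 2: 3.2.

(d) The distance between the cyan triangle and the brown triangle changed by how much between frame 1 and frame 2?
+2.3

Distance in frame 1: 6.9. Distance in frame 2: 9.2.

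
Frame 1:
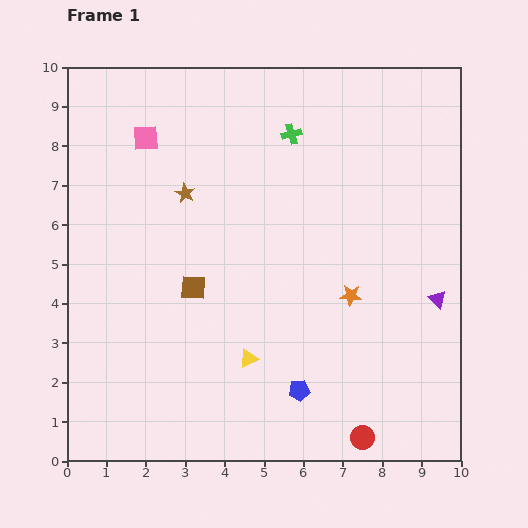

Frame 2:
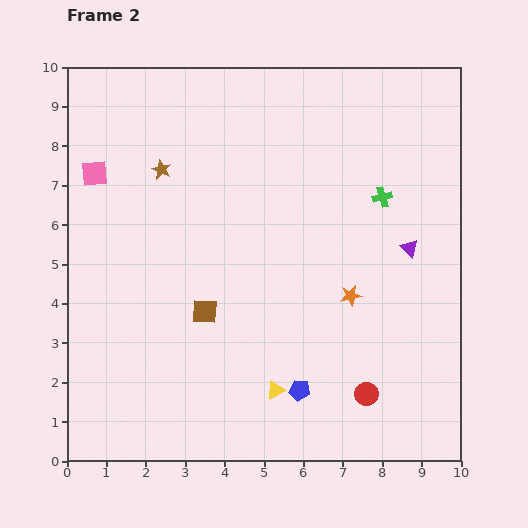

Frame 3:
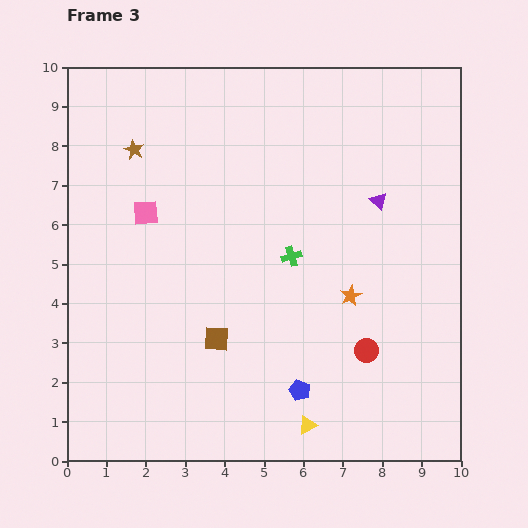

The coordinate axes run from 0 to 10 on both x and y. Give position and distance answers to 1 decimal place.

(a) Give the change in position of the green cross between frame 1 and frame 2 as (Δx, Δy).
(2.3, -1.6)

The green cross was at (5.7, 8.3) in frame 1 and (8.0, 6.7) in frame 2.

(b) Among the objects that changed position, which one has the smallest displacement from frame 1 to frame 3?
the brown square

(moved 1.4)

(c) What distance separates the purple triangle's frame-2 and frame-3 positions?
1.4

The purple triangle moved from (8.7, 5.4) to (7.9, 6.6), a distance of √(0.8² + 1.2²) ≈ 1.4.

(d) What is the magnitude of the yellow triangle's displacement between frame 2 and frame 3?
1.2

The yellow triangle moved from (5.3, 1.8) to (6.1, 0.9), a distance of √(0.8² + 0.9²) ≈ 1.2.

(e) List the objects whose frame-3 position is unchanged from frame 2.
the orange star, the blue pentagon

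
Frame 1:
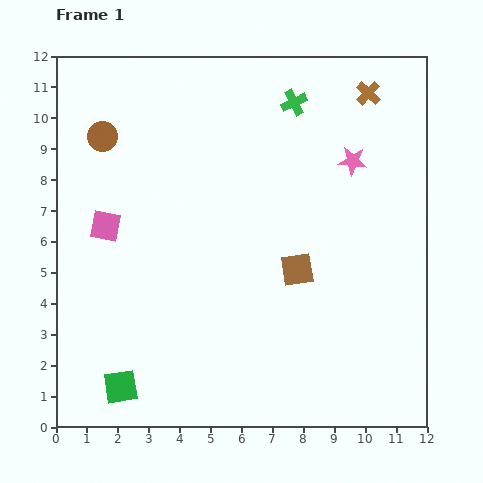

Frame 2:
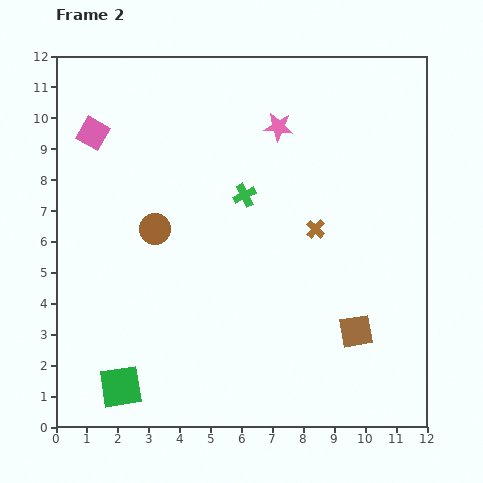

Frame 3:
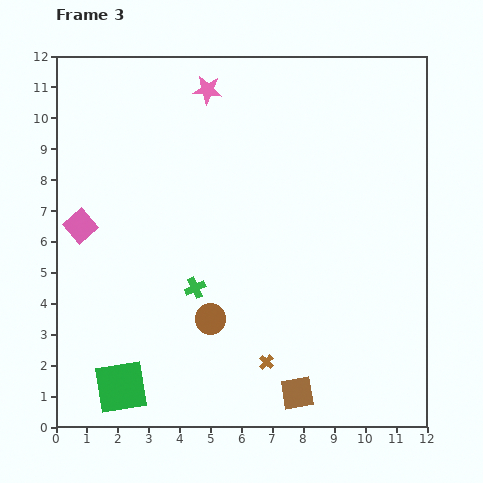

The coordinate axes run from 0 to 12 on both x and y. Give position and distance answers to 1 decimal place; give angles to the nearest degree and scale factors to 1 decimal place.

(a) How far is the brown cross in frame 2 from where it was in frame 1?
4.7

The brown cross moved from (10.1, 10.8) to (8.4, 6.4), a distance of √(1.7² + 4.4²) ≈ 4.7.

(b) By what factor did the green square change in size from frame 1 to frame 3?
1.5×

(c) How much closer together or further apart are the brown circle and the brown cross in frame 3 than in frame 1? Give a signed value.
-6.4

Distance in frame 1: 8.7. Distance in frame 3: 2.3.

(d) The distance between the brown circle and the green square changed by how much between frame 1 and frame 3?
-4.5

Distance in frame 1: 8.1. Distance in frame 3: 3.6.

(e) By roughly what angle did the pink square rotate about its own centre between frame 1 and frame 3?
37° clockwise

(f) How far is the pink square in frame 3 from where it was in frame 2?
3.0

The pink square moved from (1.2, 9.5) to (0.8, 6.5), a distance of √(0.4² + 3.0²) ≈ 3.0.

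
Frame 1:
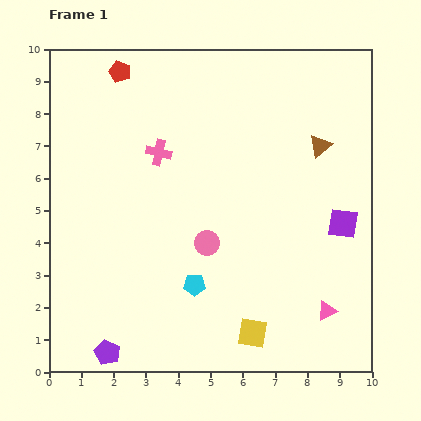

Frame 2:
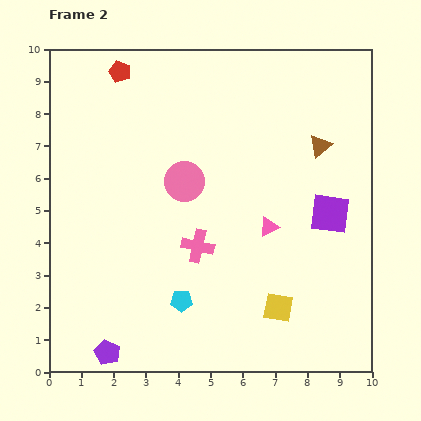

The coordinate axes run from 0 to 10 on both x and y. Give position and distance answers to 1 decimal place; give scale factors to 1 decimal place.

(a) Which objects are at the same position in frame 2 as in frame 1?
the red pentagon, the purple pentagon, the brown triangle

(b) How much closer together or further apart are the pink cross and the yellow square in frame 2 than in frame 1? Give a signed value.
-3.2

Distance in frame 1: 6.3. Distance in frame 2: 3.1.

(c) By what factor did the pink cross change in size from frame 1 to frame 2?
1.3×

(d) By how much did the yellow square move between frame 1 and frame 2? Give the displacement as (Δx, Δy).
(0.8, 0.8)

The yellow square was at (6.3, 1.2) in frame 1 and (7.1, 2.0) in frame 2.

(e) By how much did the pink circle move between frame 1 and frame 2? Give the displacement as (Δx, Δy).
(-0.7, 1.9)

The pink circle was at (4.9, 4.0) in frame 1 and (4.2, 5.9) in frame 2.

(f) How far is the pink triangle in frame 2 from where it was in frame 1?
3.2

The pink triangle moved from (8.6, 1.9) to (6.8, 4.5), a distance of √(1.8² + 2.6²) ≈ 3.2.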